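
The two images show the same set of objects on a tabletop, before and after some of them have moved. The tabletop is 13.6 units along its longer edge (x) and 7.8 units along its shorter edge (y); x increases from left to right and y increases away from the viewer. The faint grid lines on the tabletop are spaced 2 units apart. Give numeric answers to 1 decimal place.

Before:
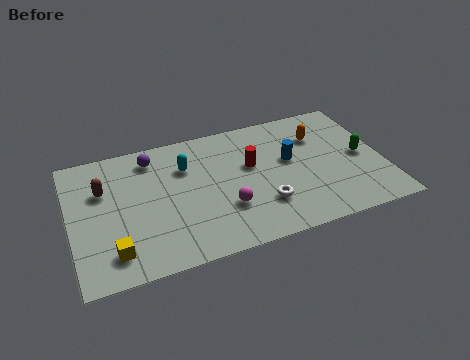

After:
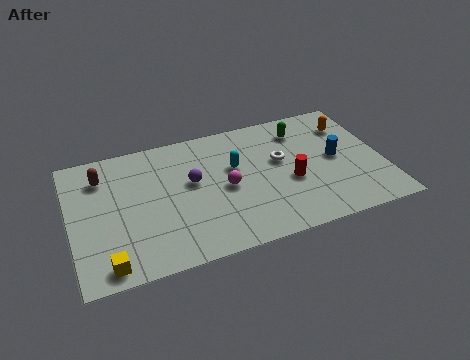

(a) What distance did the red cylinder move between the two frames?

2.2

The red cylinder was near (7.9, 4.7) before and (9.5, 3.2) after, so it travelled √(1.6² + 1.5²) ≈ 2.2 units.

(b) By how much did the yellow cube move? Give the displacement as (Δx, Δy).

(-0.3, -0.6)

The yellow cube started near (1.7, 1.5) and ended near (1.4, 0.9).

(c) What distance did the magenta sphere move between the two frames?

1.2

The magenta sphere was near (6.6, 2.5) before and (6.7, 3.7) after, so it travelled √(0.1² + 1.2²) ≈ 1.2 units.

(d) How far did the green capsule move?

3.4

From (12.7, 3.8) to (10.3, 6.2), the green capsule covered √(2.4² + 2.4²) ≈ 3.4 units.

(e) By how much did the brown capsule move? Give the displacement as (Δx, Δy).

(0.0, 0.8)

The brown capsule started near (1.5, 5.2) and ended near (1.5, 6.0).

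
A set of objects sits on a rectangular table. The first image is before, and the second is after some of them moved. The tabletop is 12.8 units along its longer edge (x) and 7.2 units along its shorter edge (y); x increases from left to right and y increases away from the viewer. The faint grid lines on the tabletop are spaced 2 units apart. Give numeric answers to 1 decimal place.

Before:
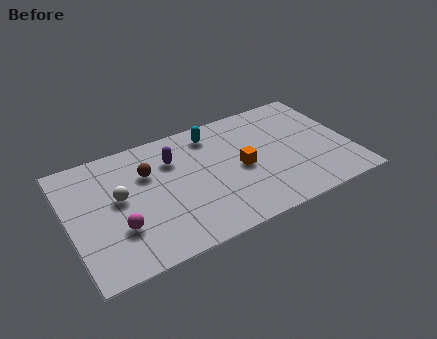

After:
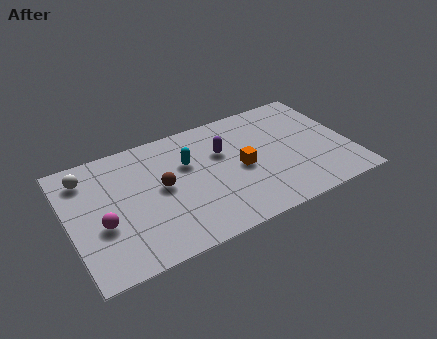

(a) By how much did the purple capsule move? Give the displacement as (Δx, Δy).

(2.2, -0.5)

From the two frames, the purple capsule sits at roughly (4.9, 5.2) before and (7.1, 4.7) after.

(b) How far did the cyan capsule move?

1.8

From (6.8, 6.0) to (5.5, 4.7), the cyan capsule covered √(1.3² + 1.3²) ≈ 1.8 units.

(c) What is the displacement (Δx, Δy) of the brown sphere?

(0.5, -1.1)

The brown sphere started near (3.7, 4.9) and ended near (4.2, 3.8).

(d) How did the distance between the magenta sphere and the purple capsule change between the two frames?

+2.0

They were about 4.0 units apart before and 6.0 after — 2.0 units further apart.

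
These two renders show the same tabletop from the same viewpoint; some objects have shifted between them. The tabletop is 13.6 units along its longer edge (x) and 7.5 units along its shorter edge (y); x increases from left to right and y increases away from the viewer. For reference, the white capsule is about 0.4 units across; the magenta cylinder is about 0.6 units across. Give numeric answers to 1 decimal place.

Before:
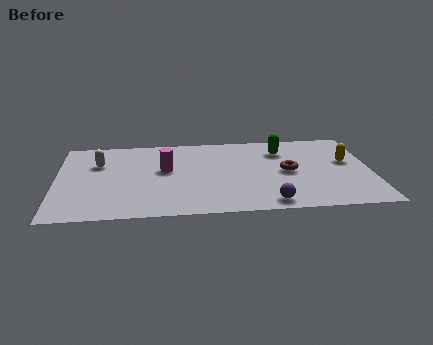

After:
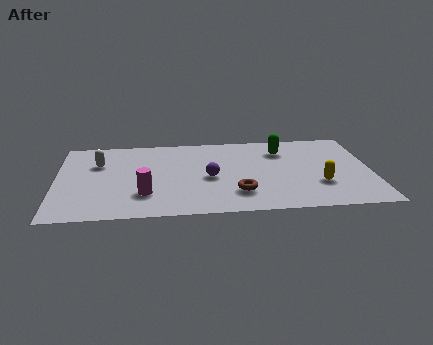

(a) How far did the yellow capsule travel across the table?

2.4

From (12.6, 4.4) to (11.3, 2.4), the yellow capsule covered √(1.3² + 2.0²) ≈ 2.4 units.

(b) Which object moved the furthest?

the purple sphere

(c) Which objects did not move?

the white capsule and the green capsule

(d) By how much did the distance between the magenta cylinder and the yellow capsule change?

-0.4

They were about 7.9 units apart before and 7.5 after — 0.4 units closer together.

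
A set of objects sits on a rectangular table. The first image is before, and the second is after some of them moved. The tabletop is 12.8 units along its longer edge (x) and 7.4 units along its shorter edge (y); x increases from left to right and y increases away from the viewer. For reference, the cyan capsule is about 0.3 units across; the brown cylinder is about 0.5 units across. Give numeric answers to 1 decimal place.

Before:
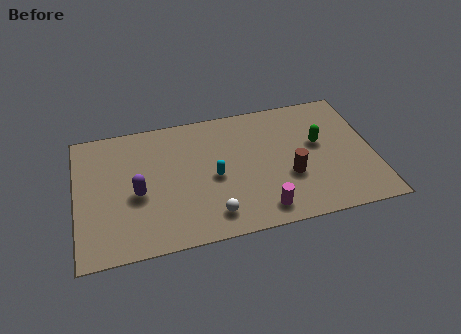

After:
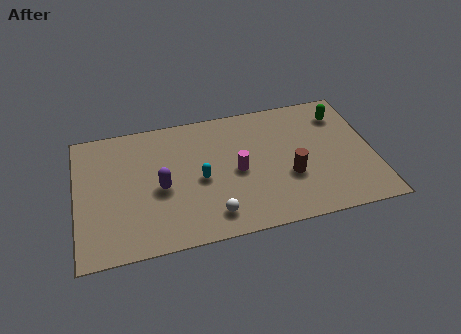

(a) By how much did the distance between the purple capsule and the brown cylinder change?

-1.0

They were about 6.5 units apart before and 5.5 after — 1.0 units closer together.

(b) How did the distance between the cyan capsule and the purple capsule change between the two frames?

-1.6

They were about 3.3 units apart before and 1.7 after — 1.6 units closer together.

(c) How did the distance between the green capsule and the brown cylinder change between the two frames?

+1.9

They were about 2.1 units apart before and 4.0 after — 1.9 units further apart.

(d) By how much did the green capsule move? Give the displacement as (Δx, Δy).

(1.1, 1.5)

From the two frames, the green capsule sits at roughly (10.5, 4.3) before and (11.6, 5.8) after.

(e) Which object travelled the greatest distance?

the magenta cylinder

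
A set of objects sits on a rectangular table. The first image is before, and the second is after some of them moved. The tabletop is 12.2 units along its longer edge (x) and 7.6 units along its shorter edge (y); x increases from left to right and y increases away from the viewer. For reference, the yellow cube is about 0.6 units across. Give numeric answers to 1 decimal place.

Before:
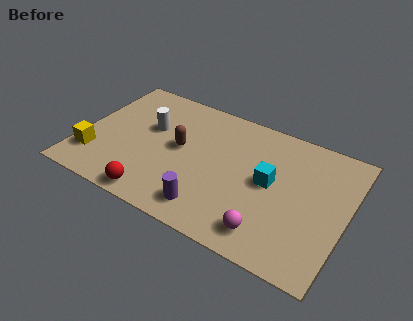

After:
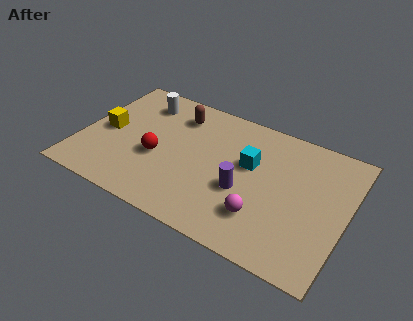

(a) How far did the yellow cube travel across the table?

1.8

The yellow cube was near (0.8, 1.9) before and (1.1, 3.7) after, so it travelled √(0.3² + 1.8²) ≈ 1.8 units.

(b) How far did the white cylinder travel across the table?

1.5

From (3.0, 4.7) to (2.4, 6.1), the white cylinder covered √(0.6² + 1.4²) ≈ 1.5 units.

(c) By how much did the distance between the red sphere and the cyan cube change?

-1.4

Before: roughly 5.8 units apart; after: 4.4. That's 1.4 units closer together.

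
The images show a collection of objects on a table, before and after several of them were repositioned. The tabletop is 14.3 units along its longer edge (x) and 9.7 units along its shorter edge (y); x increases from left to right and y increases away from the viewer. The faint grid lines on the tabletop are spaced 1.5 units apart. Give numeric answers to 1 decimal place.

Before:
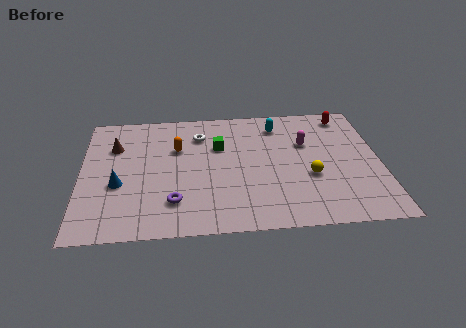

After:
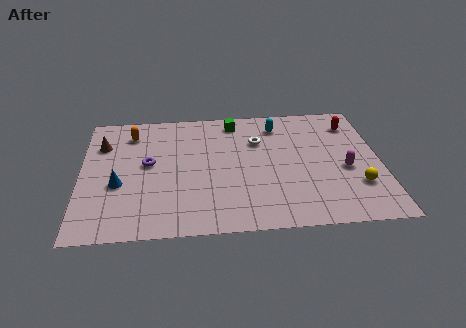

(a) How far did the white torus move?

2.9

From (5.7, 7.4) to (8.5, 6.7), the white torus covered √(2.8² + 0.7²) ≈ 2.9 units.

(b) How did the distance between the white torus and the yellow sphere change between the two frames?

-0.4

They were about 6.4 units apart before and 6.0 after — 0.4 units closer together.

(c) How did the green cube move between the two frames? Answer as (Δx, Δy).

(0.8, 2.0)

The green cube was at about (6.6, 6.4) and moved to about (7.4, 8.4).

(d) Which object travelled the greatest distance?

the purple torus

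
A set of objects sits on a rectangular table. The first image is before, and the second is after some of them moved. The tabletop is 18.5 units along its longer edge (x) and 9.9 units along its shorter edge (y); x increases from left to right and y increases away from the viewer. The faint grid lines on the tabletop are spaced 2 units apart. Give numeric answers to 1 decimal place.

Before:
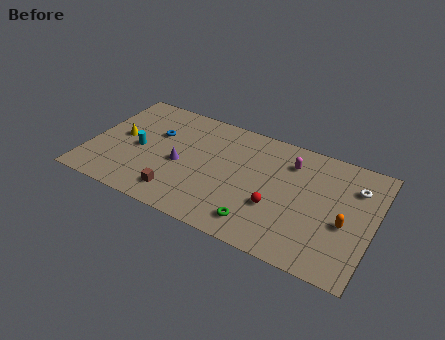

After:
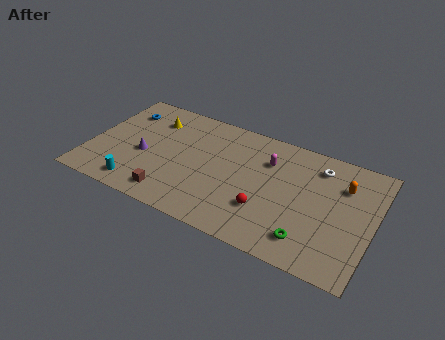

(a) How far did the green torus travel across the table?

3.2

From (11.5, 1.7) to (14.7, 1.9), the green torus covered √(3.2² + 0.2²) ≈ 3.2 units.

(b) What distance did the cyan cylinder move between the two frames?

3.2

The cyan cylinder moved from about (3.2, 4.6) to (3.6, 1.4), a distance of √(0.4² + 3.2²) ≈ 3.2.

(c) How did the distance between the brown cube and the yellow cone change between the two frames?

+1.0

They were about 5.5 units apart before and 6.5 after — 1.0 units further apart.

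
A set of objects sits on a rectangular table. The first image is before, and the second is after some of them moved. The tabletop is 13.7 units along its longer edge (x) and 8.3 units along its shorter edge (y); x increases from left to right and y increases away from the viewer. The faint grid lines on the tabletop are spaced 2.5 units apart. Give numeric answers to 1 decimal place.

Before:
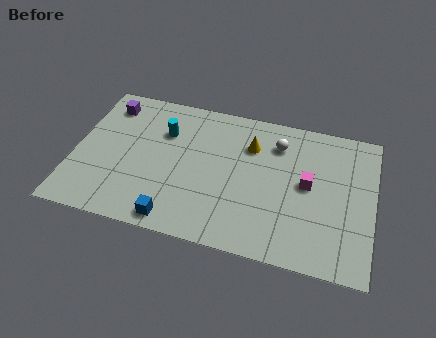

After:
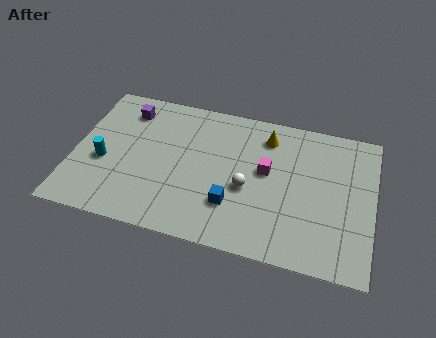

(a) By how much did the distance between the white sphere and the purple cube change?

-1.3

Before: roughly 7.9 units apart; after: 6.6. That's 1.3 units closer together.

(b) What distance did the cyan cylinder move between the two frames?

3.5

The cyan cylinder was near (4.0, 5.8) before and (1.4, 3.4) after, so it travelled √(2.6² + 2.4²) ≈ 3.5 units.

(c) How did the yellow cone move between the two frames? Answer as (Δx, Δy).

(0.7, 0.7)

From the two frames, the yellow cone sits at roughly (8.0, 6.0) before and (8.7, 6.7) after.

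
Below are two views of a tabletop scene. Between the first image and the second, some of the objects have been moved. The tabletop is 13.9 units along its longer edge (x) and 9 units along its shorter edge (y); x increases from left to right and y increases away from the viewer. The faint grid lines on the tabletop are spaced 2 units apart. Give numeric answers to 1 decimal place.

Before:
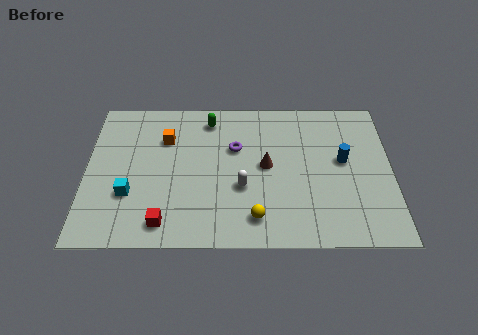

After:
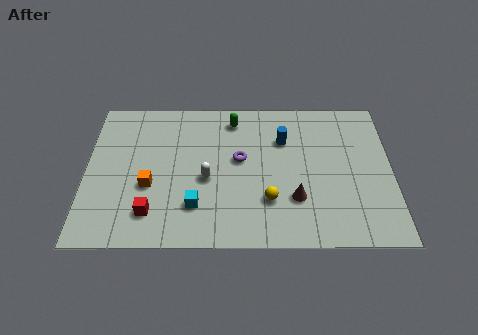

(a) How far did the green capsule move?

1.1

The green capsule moved from about (5.6, 7.6) to (6.7, 7.6), a distance of √(1.1² + 0.0²) ≈ 1.1.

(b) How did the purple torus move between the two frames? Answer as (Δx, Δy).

(0.2, -0.7)

The purple torus was at about (6.8, 5.8) and moved to about (7.0, 5.1).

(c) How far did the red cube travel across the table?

0.8

The red cube moved from about (3.6, 1.3) to (3.0, 1.9), a distance of √(0.6² + 0.6²) ≈ 0.8.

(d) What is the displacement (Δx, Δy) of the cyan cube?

(3.0, -0.7)

The cyan cube started near (2.0, 3.0) and ended near (5.0, 2.3).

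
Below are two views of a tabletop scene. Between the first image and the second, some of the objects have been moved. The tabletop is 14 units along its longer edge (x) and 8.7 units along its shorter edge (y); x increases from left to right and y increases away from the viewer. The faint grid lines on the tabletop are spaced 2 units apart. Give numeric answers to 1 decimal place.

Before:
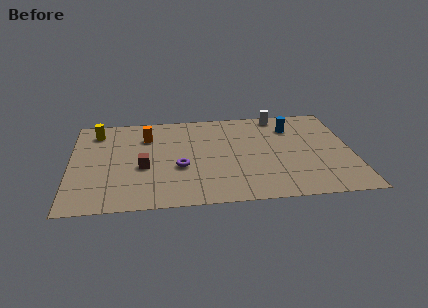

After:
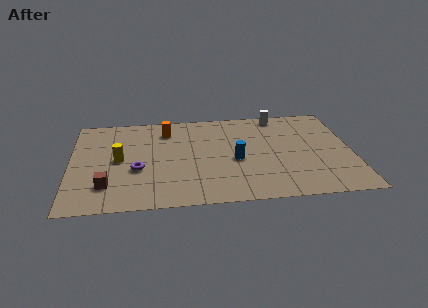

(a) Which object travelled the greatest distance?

the blue cylinder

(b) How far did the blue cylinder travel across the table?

4.0

The blue cylinder was near (11.1, 6.6) before and (8.2, 3.8) after, so it travelled √(2.9² + 2.8²) ≈ 4.0 units.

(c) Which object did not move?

the white cylinder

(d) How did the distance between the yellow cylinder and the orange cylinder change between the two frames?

+0.9

They were about 2.6 units apart before and 3.5 after — 0.9 units further apart.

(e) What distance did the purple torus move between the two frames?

2.1

The purple torus was near (5.4, 3.4) before and (3.3, 3.4) after, so it travelled √(2.1² + 0.0²) ≈ 2.1 units.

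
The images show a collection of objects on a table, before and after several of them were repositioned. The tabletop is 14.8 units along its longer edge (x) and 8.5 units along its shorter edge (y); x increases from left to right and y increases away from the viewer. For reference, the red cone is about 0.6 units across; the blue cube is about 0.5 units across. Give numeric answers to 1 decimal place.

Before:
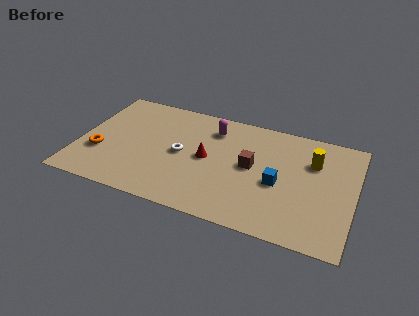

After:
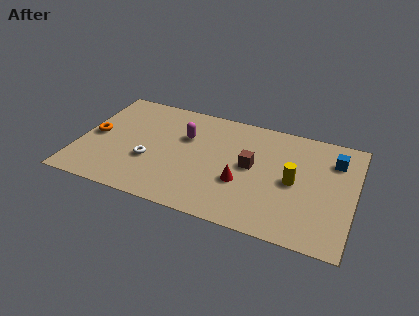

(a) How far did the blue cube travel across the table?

3.9

The blue cube was near (10.8, 3.7) before and (13.6, 6.4) after, so it travelled √(2.8² + 2.7²) ≈ 3.9 units.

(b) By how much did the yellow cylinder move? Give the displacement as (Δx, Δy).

(-0.9, -1.8)

From the two frames, the yellow cylinder sits at roughly (12.5, 5.9) before and (11.6, 4.1) after.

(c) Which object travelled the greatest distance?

the blue cube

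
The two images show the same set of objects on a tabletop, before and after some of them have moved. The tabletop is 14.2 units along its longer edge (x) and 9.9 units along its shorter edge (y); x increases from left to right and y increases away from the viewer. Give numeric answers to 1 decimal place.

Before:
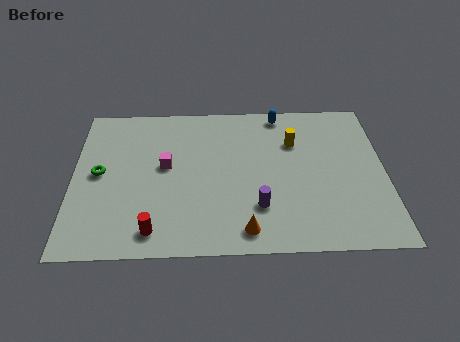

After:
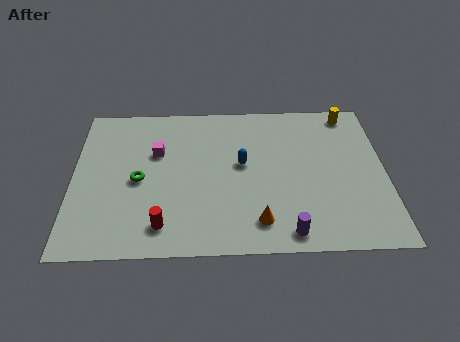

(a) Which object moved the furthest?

the blue capsule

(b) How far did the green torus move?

1.9

The green torus was near (1.2, 5.1) before and (3.0, 4.6) after, so it travelled √(1.8² + 0.5²) ≈ 1.9 units.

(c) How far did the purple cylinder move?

2.1

The purple cylinder moved from about (8.4, 2.7) to (9.7, 1.1), a distance of √(1.3² + 1.6²) ≈ 2.1.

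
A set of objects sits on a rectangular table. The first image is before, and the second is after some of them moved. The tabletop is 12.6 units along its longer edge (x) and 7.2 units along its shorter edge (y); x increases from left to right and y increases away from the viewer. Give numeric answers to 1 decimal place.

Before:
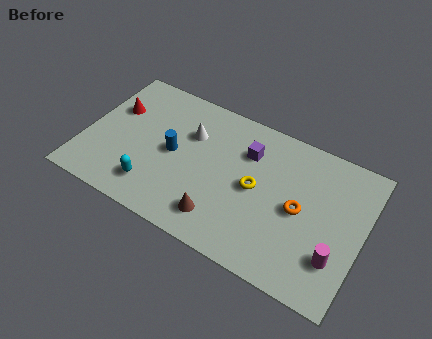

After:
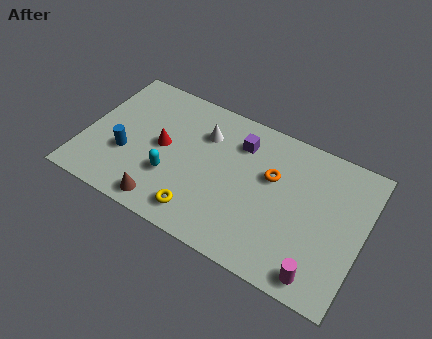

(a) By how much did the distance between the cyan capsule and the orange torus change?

-1.9

Before: roughly 6.7 units apart; after: 4.8. That's 1.9 units closer together.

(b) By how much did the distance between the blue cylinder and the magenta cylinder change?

+1.4

Before: roughly 7.8 units apart; after: 9.2. That's 1.4 units further apart.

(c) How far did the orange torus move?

1.7

The orange torus was near (9.8, 3.5) before and (8.4, 4.5) after, so it travelled √(1.4² + 1.0²) ≈ 1.7 units.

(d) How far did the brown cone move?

2.5

The brown cone moved from about (6.5, 1.4) to (4.0, 0.9), a distance of √(2.5² + 0.5²) ≈ 2.5.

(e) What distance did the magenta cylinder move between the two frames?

1.3

The magenta cylinder was near (11.6, 2.0) before and (11.0, 0.9) after, so it travelled √(0.6² + 1.1²) ≈ 1.3 units.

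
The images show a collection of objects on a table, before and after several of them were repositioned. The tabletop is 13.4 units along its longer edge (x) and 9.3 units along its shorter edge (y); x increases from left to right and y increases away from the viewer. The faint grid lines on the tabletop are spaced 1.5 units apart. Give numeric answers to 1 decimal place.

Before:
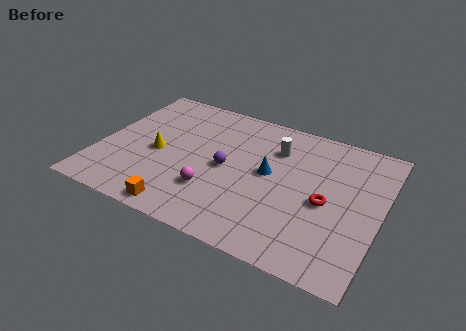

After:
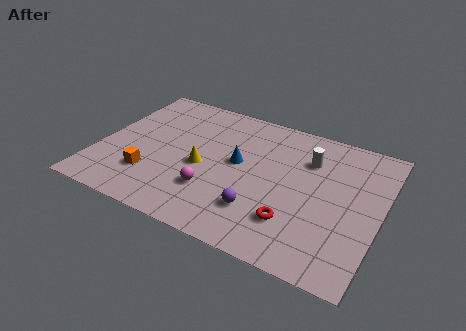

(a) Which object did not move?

the magenta sphere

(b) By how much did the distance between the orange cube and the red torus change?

-0.3

They were about 7.2 units apart before and 6.9 after — 0.3 units closer together.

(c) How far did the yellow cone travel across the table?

2.2

The yellow cone was near (2.8, 4.2) before and (5.0, 4.1) after, so it travelled √(2.2² + 0.1²) ≈ 2.2 units.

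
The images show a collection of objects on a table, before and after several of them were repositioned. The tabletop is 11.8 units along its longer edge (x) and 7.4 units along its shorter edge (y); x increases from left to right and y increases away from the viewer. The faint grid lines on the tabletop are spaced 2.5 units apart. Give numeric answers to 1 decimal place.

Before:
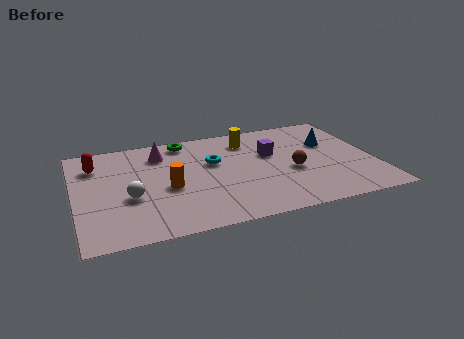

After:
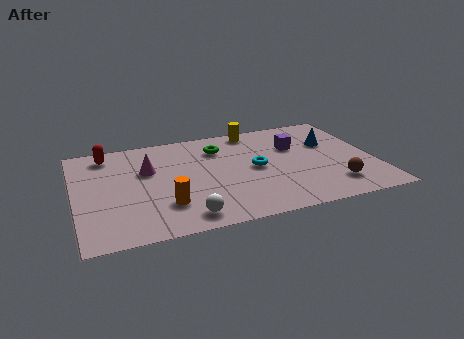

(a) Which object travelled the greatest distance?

the white sphere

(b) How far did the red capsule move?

0.9

The red capsule was near (0.9, 5.6) before and (1.4, 6.3) after, so it travelled √(0.5² + 0.7²) ≈ 0.9 units.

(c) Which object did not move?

the blue cone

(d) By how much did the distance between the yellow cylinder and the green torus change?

-0.8

The distance was about 2.6 in the first image and 1.8 in the second, so they moved 0.8 units closer together.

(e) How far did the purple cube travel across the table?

1.0

From (7.8, 4.6) to (8.8, 4.9), the purple cube covered √(1.0² + 0.3²) ≈ 1.0 units.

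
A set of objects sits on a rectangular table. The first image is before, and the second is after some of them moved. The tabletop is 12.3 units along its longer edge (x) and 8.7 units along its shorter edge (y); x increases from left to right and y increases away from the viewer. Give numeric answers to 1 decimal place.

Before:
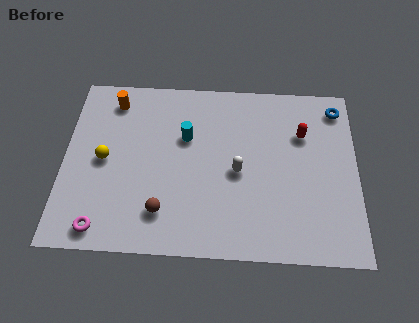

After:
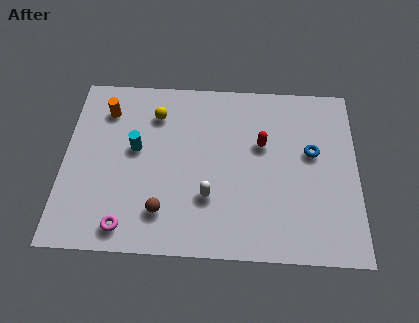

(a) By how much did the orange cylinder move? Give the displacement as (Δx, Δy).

(-0.3, -0.5)

The orange cylinder started near (2.0, 7.3) and ended near (1.7, 6.8).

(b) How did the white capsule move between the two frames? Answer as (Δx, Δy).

(-1.2, -1.3)

The white capsule started near (7.3, 4.0) and ended near (6.1, 2.7).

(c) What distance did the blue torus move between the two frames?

2.5

The blue torus was near (11.5, 7.4) before and (10.4, 5.1) after, so it travelled √(1.1² + 2.3²) ≈ 2.5 units.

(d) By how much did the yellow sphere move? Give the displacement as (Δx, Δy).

(2.1, 2.4)

The yellow sphere started near (1.7, 4.3) and ended near (3.8, 6.7).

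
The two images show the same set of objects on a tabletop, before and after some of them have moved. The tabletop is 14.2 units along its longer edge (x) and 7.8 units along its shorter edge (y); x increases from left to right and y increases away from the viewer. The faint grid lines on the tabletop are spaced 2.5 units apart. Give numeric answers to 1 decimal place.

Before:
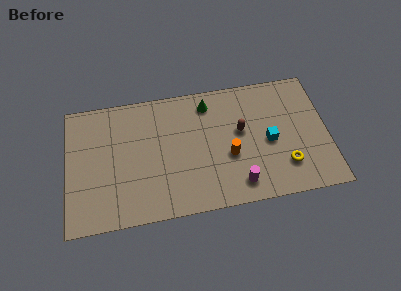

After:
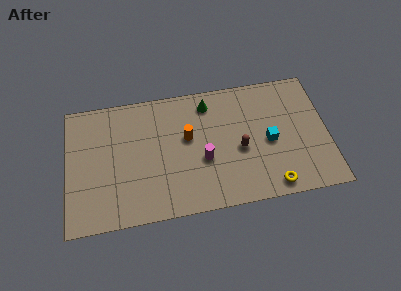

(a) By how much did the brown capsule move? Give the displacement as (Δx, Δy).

(-0.1, -1.1)

The brown capsule was at about (9.5, 4.5) and moved to about (9.4, 3.4).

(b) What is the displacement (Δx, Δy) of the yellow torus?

(-0.8, -1.1)

The yellow torus was at about (11.8, 2.0) and moved to about (11.0, 0.9).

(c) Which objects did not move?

the green cone and the cyan cube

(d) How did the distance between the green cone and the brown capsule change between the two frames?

+0.9

The distance was about 2.6 in the first image and 3.5 in the second, so they moved 0.9 units further apart.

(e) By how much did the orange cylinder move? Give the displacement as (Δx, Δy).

(-2.2, 1.5)

The orange cylinder was at about (8.8, 3.1) and moved to about (6.6, 4.6).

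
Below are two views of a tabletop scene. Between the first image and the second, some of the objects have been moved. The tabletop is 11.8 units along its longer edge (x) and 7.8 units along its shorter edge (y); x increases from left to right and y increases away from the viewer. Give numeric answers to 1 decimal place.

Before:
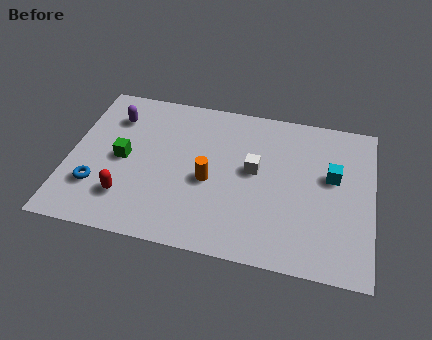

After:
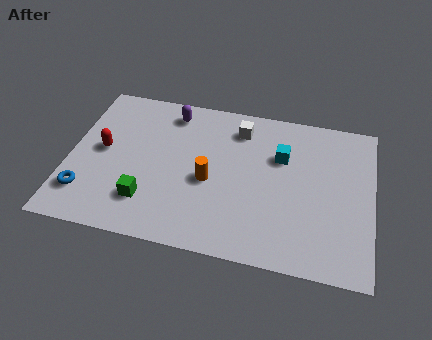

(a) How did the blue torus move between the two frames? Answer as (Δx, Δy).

(-0.4, -0.4)

The blue torus started near (1.2, 2.2) and ended near (0.8, 1.8).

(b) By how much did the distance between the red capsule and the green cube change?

+1.0

Before: roughly 1.9 units apart; after: 2.9. That's 1.0 units further apart.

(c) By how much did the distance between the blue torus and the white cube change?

+0.9

They were about 6.4 units apart before and 7.3 after — 0.9 units further apart.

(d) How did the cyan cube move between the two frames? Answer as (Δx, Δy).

(-2.0, 0.6)

The cyan cube started near (10.2, 4.6) and ended near (8.2, 5.2).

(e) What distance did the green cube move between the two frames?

2.2

The green cube was near (2.1, 3.8) before and (3.2, 1.9) after, so it travelled √(1.1² + 1.9²) ≈ 2.2 units.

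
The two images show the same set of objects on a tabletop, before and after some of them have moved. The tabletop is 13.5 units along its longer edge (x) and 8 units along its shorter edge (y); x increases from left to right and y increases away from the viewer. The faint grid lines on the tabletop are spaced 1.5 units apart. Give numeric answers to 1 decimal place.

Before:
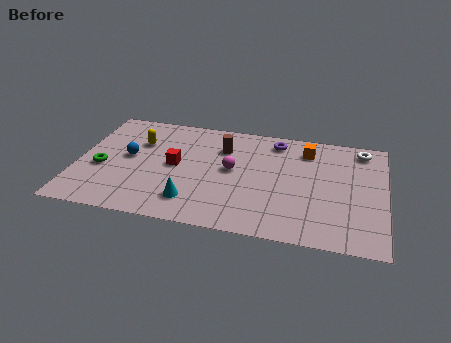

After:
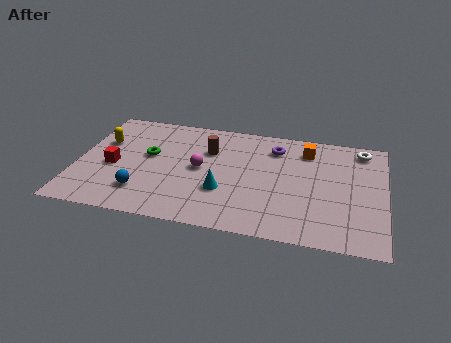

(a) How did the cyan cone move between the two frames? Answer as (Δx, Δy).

(1.3, 1.0)

The cyan cone was at about (5.2, 1.7) and moved to about (6.5, 2.7).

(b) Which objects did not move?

the orange cube and the white torus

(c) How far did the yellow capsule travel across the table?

1.6

The yellow capsule was near (2.6, 5.5) before and (1.0, 5.2) after, so it travelled √(1.6² + 0.3²) ≈ 1.6 units.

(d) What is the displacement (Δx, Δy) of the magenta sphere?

(-1.4, -0.2)

The magenta sphere started near (6.8, 4.3) and ended near (5.4, 4.1).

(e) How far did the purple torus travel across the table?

0.5

The purple torus was near (8.6, 6.8) before and (8.6, 6.3) after, so it travelled √(0.0² + 0.5²) ≈ 0.5 units.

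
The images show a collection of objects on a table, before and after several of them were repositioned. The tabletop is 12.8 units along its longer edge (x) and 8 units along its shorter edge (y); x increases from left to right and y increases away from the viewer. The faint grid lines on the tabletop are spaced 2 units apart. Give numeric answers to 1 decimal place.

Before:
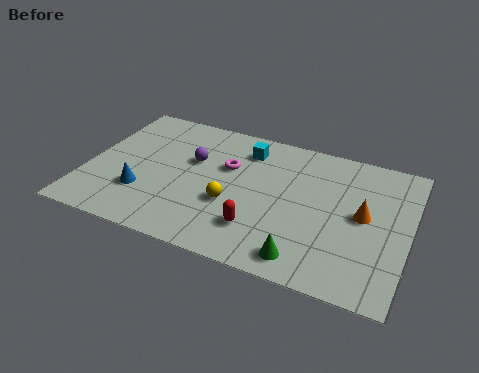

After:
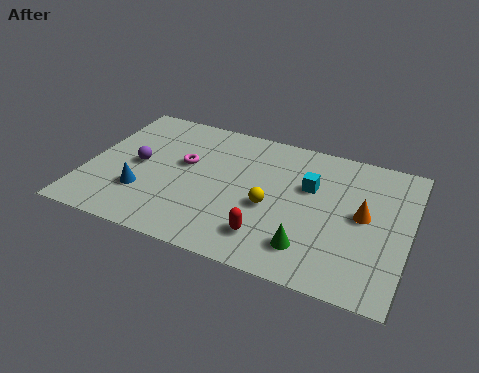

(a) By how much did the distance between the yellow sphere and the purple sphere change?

+2.7

Before: roughly 2.7 units apart; after: 5.4. That's 2.7 units further apart.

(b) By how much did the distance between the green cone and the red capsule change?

-0.5

Before: roughly 2.1 units apart; after: 1.6. That's 0.5 units closer together.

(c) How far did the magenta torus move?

1.7

From (5.5, 5.1) to (3.8, 4.7), the magenta torus covered √(1.7² + 0.4²) ≈ 1.7 units.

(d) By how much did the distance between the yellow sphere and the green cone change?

-1.2

Before: roughly 3.6 units apart; after: 2.4. That's 1.2 units closer together.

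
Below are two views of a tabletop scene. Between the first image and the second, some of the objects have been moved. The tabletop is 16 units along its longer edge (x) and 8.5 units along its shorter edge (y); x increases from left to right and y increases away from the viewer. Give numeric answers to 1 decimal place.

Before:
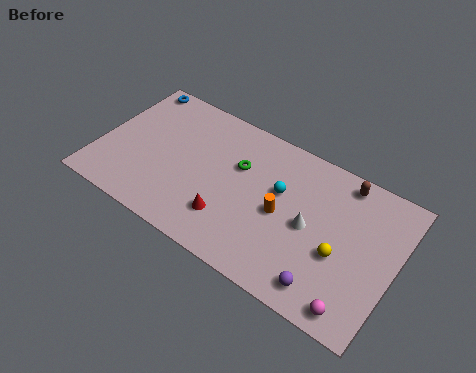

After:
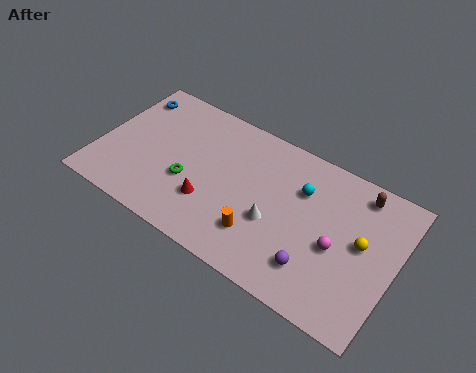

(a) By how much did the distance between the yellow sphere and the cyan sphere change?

-0.3

The distance was about 3.9 in the first image and 3.6 in the second, so they moved 0.3 units closer together.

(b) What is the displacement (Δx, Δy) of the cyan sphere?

(1.1, 0.7)

From the two frames, the cyan sphere sits at roughly (9.7, 5.2) before and (10.8, 5.9) after.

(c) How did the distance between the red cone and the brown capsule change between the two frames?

+1.2

Before: roughly 7.6 units apart; after: 8.8. That's 1.2 units further apart.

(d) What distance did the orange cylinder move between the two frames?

2.0

The orange cylinder moved from about (10.0, 4.0) to (9.1, 2.2), a distance of √(0.9² + 1.8²) ≈ 2.0.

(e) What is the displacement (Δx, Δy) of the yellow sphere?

(1.0, 1.2)

From the two frames, the yellow sphere sits at roughly (13.2, 3.4) before and (14.2, 4.6) after.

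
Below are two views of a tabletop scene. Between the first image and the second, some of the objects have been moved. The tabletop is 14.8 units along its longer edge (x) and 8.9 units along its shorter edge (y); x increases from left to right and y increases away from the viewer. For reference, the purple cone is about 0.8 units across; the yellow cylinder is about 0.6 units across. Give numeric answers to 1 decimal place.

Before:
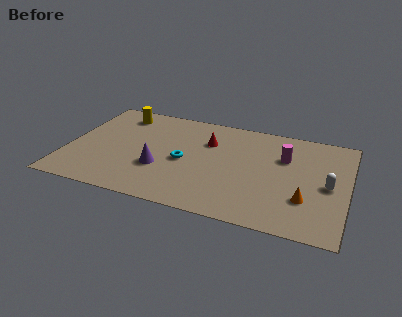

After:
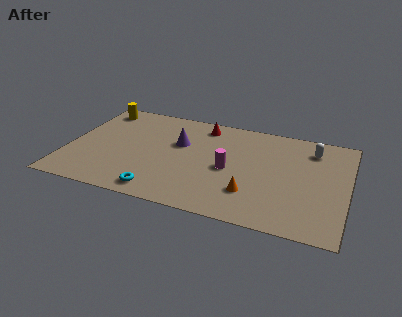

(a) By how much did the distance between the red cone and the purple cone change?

-1.6

The distance was about 3.9 in the first image and 2.3 in the second, so they moved 1.6 units closer together.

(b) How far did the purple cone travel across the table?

2.6

The purple cone was near (5.0, 3.1) before and (5.8, 5.6) after, so it travelled √(0.8² + 2.5²) ≈ 2.6 units.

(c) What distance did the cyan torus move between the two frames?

3.2

The cyan torus moved from about (6.2, 4.1) to (5.2, 1.1), a distance of √(1.0² + 3.0²) ≈ 3.2.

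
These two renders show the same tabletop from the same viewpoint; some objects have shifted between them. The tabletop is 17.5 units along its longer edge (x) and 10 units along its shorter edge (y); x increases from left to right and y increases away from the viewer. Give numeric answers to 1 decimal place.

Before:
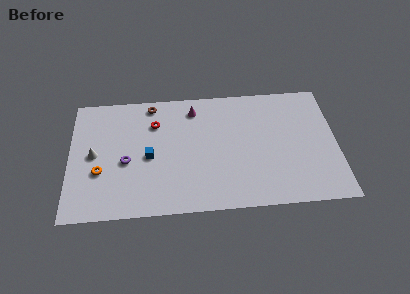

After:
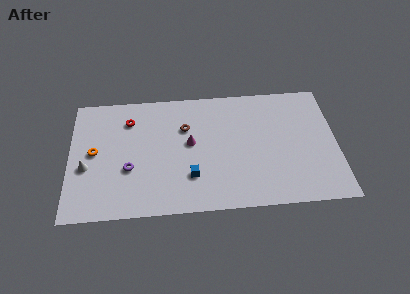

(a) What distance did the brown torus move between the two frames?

3.0

The brown torus was near (5.4, 8.9) before and (7.6, 6.8) after, so it travelled √(2.2² + 2.1²) ≈ 3.0 units.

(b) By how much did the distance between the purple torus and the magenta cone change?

-1.6

Before: roughly 6.0 units apart; after: 4.4. That's 1.6 units closer together.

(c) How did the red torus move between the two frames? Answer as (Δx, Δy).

(-1.7, 0.4)

From the two frames, the red torus sits at roughly (5.6, 7.3) before and (3.9, 7.7) after.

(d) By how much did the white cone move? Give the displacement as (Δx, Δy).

(-0.5, -1.0)

From the two frames, the white cone sits at roughly (1.6, 5.0) before and (1.1, 4.0) after.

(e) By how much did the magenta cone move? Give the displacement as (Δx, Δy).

(-0.3, -2.8)

The magenta cone started near (8.2, 8.3) and ended near (7.9, 5.5).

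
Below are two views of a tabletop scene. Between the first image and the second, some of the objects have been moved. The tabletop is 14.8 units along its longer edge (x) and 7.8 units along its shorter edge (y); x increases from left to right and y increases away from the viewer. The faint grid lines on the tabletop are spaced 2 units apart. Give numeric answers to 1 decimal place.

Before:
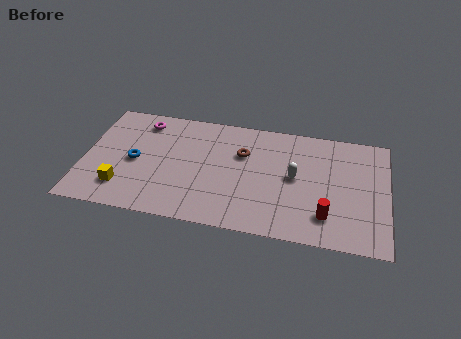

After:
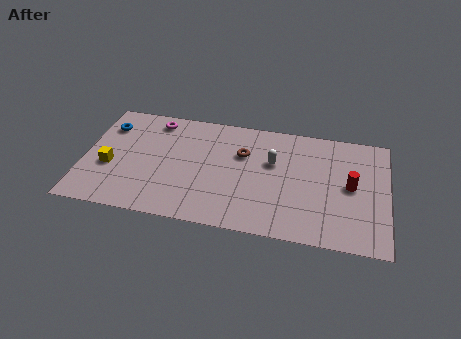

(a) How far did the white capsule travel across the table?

1.4

From (10.3, 4.1) to (9.2, 4.9), the white capsule covered √(1.1² + 0.8²) ≈ 1.4 units.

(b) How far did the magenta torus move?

0.6

The magenta torus was near (2.7, 6.5) before and (3.3, 6.7) after, so it travelled √(0.6² + 0.2²) ≈ 0.6 units.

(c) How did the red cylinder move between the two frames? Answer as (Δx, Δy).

(1.1, 2.2)

The red cylinder was at about (11.9, 1.8) and moved to about (13.0, 4.0).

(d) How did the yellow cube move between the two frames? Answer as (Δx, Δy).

(-0.7, 1.3)

From the two frames, the yellow cube sits at roughly (2.0, 1.8) before and (1.3, 3.1) after.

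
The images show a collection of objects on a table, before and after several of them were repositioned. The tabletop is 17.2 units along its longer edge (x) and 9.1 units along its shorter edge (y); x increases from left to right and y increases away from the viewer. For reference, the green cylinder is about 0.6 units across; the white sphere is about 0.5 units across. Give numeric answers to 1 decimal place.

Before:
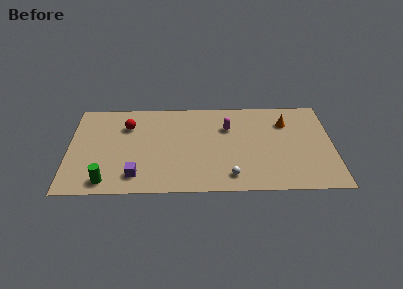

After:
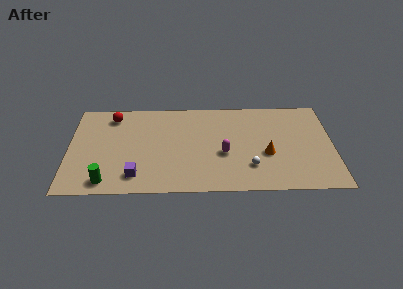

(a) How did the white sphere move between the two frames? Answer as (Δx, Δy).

(1.3, 0.9)

From the two frames, the white sphere sits at roughly (10.5, 1.5) before and (11.8, 2.4) after.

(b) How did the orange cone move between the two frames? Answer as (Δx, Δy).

(-1.3, -3.1)

From the two frames, the orange cone sits at roughly (14.2, 6.7) before and (12.9, 3.6) after.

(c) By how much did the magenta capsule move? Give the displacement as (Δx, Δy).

(-0.3, -2.6)

From the two frames, the magenta capsule sits at roughly (10.4, 6.3) before and (10.1, 3.7) after.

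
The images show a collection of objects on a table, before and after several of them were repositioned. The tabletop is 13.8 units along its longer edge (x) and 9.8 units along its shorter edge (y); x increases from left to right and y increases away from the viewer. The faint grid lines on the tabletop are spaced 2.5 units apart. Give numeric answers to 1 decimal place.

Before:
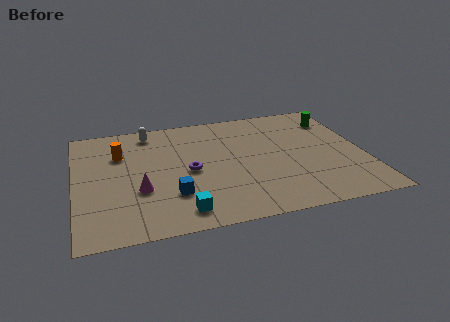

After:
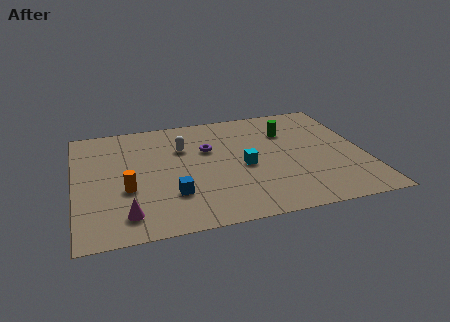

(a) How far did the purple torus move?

2.0

The purple torus moved from about (5.4, 4.6) to (6.4, 6.3), a distance of √(1.0² + 1.7²) ≈ 2.0.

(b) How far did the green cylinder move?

2.5

The green cylinder moved from about (12.7, 7.6) to (10.3, 7.0), a distance of √(2.4² + 0.6²) ≈ 2.5.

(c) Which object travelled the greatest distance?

the cyan cube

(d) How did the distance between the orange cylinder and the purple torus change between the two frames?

+0.9

The distance was about 3.9 in the first image and 4.8 in the second, so they moved 0.9 units further apart.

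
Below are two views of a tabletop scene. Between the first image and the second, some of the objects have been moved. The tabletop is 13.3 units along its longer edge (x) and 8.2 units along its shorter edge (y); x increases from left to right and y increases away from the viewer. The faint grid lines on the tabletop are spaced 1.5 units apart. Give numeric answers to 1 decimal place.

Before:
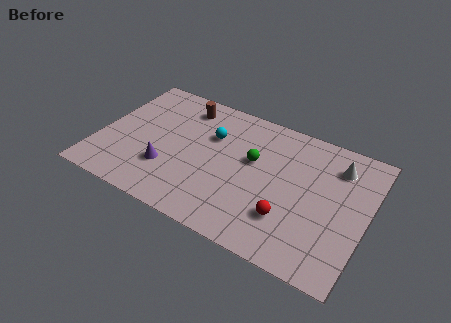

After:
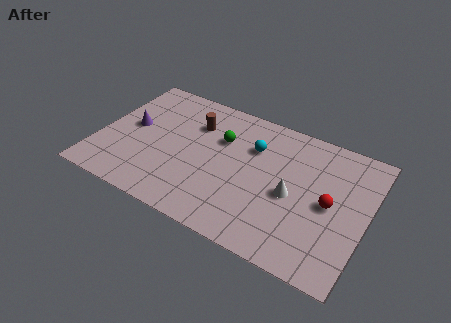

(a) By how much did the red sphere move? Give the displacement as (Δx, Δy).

(1.8, 1.7)

The red sphere started near (9.7, 2.3) and ended near (11.5, 4.0).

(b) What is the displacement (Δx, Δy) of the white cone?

(-1.9, -2.7)

From the two frames, the white cone sits at roughly (11.6, 6.4) before and (9.7, 3.7) after.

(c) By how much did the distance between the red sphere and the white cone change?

-2.7

The distance was about 4.5 in the first image and 1.8 in the second, so they moved 2.7 units closer together.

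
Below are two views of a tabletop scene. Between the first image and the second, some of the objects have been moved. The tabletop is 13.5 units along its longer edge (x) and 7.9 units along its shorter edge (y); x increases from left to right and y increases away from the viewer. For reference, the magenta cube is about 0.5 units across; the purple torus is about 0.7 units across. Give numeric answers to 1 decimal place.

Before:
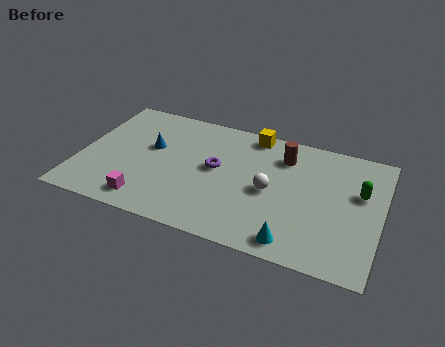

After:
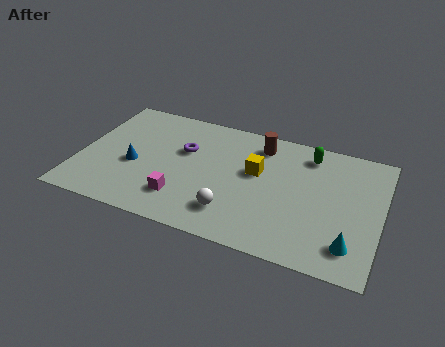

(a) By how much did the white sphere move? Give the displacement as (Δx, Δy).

(-1.5, -1.9)

The white sphere was at about (8.6, 3.7) and moved to about (7.1, 1.8).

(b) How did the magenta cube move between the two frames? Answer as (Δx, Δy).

(1.5, 0.7)

From the two frames, the magenta cube sits at roughly (3.3, 1.2) before and (4.8, 1.9) after.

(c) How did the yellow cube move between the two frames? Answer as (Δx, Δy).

(0.4, -2.4)

The yellow cube was at about (7.5, 7.1) and moved to about (7.9, 4.7).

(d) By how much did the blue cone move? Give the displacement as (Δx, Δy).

(-0.6, -1.4)

From the two frames, the blue cone sits at roughly (3.1, 4.7) before and (2.5, 3.3) after.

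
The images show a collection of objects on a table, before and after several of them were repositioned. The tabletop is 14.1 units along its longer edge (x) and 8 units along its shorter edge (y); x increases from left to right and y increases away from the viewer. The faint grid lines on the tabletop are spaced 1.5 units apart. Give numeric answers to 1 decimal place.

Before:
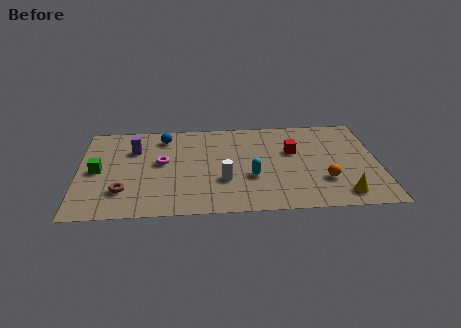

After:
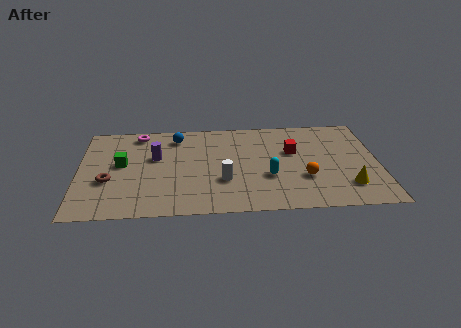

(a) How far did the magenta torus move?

2.8

The magenta torus was near (3.9, 4.4) before and (2.8, 7.0) after, so it travelled √(1.1² + 2.6²) ≈ 2.8 units.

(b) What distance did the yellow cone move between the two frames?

0.8

From (12.3, 1.2) to (12.6, 1.9), the yellow cone covered √(0.3² + 0.7²) ≈ 0.8 units.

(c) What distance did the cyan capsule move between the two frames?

0.8

The cyan capsule moved from about (8.1, 2.9) to (8.9, 2.9), a distance of √(0.8² + 0.0²) ≈ 0.8.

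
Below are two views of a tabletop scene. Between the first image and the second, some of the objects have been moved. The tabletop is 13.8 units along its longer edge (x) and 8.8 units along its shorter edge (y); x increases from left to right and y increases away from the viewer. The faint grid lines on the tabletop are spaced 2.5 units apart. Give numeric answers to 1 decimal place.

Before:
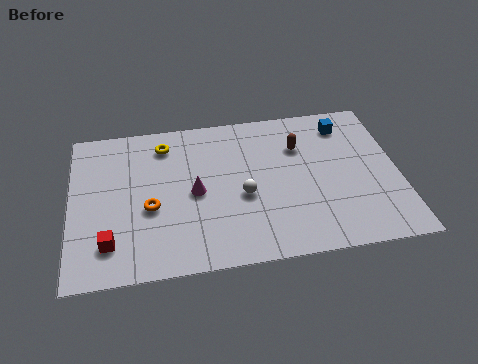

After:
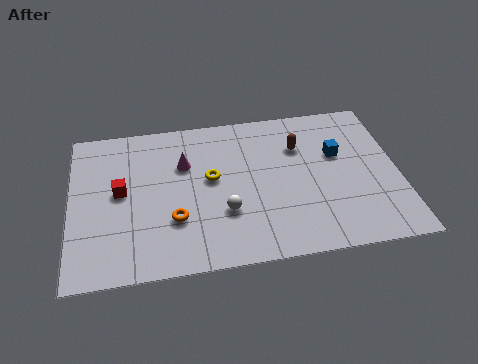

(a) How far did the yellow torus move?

3.0

From (4.0, 7.2) to (5.9, 4.9), the yellow torus covered √(1.9² + 2.3²) ≈ 3.0 units.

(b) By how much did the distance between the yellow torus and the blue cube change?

-2.3

The distance was about 7.7 in the first image and 5.4 in the second, so they moved 2.3 units closer together.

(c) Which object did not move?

the brown capsule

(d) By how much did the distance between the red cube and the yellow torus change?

-2.0

Before: roughly 5.8 units apart; after: 3.8. That's 2.0 units closer together.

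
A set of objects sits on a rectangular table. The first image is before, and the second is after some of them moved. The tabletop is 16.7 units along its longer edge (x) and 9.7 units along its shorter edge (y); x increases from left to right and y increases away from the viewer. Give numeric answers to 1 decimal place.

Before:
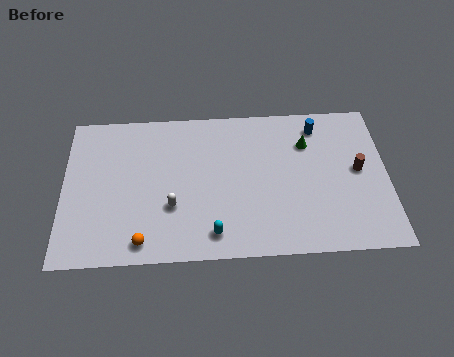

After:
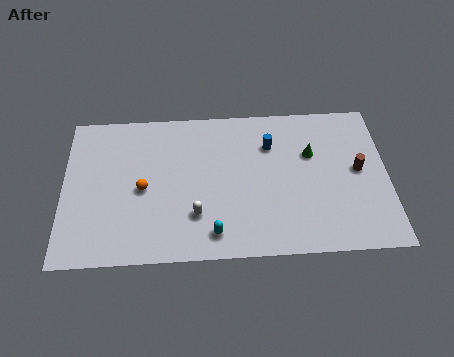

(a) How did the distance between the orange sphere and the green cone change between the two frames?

-1.4

The distance was about 10.3 in the first image and 8.9 in the second, so they moved 1.4 units closer together.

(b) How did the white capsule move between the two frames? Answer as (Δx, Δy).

(1.2, -0.6)

The white capsule started near (5.6, 3.3) and ended near (6.8, 2.7).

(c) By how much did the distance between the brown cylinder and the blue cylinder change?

+1.3

Before: roughly 3.6 units apart; after: 4.9. That's 1.3 units further apart.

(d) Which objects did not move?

the brown cylinder and the cyan capsule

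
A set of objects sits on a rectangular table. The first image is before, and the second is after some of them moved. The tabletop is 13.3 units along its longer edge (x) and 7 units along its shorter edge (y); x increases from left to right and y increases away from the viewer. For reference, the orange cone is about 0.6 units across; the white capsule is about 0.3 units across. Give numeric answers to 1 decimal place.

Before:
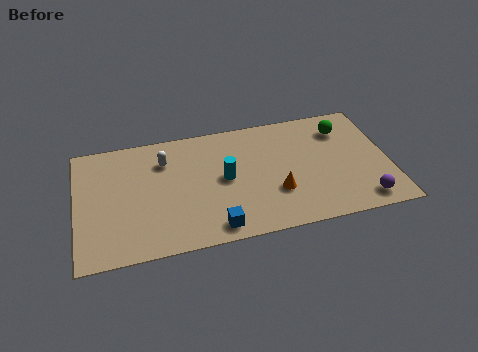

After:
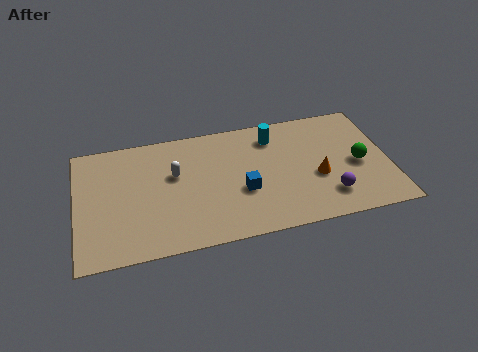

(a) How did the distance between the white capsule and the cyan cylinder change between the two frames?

+1.5

The distance was about 3.0 in the first image and 4.5 in the second, so they moved 1.5 units further apart.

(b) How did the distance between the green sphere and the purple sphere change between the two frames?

-2.3

They were about 4.4 units apart before and 2.1 after — 2.3 units closer together.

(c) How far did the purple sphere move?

1.5

The purple sphere was near (12.0, 1.0) before and (10.6, 1.6) after, so it travelled √(1.4² + 0.6²) ≈ 1.5 units.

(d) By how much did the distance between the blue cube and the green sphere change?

-2.3

They were about 7.3 units apart before and 5.0 after — 2.3 units closer together.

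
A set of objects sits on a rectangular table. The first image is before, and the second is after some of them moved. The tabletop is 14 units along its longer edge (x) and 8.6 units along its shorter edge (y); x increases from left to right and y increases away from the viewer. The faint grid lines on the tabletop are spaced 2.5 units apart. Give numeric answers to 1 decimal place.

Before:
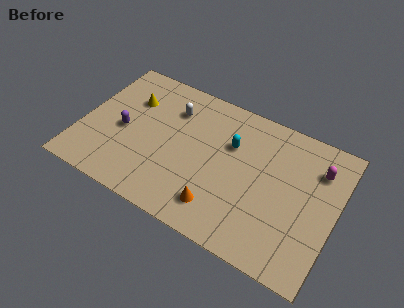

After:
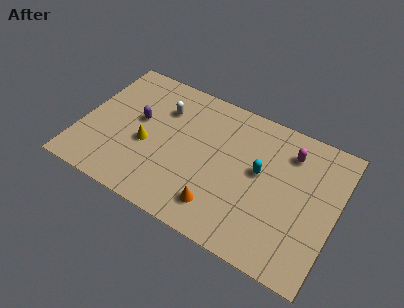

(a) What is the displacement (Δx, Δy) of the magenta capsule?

(-1.6, 0.3)

The magenta capsule was at about (12.8, 6.4) and moved to about (11.2, 6.7).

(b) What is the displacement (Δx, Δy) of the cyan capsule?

(1.7, -0.9)

From the two frames, the cyan capsule sits at roughly (8.1, 5.7) before and (9.8, 4.8) after.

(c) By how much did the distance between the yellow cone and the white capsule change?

+0.3

The distance was about 2.3 in the first image and 2.6 in the second, so they moved 0.3 units further apart.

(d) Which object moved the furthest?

the yellow cone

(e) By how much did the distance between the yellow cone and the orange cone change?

-2.4

Before: roughly 7.1 units apart; after: 4.7. That's 2.4 units closer together.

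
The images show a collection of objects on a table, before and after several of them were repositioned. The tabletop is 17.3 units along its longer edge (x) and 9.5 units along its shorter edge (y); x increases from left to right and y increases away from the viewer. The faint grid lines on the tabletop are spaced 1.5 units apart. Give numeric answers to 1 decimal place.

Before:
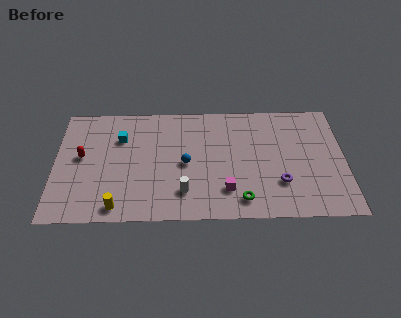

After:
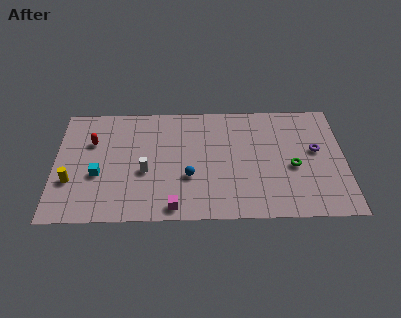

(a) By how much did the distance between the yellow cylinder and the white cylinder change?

+0.4

The distance was about 4.1 in the first image and 4.5 in the second, so they moved 0.4 units further apart.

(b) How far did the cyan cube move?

3.3

The cyan cube was near (3.9, 6.7) before and (2.6, 3.7) after, so it travelled √(1.3² + 3.0²) ≈ 3.3 units.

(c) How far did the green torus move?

4.0

The green torus was near (11.1, 1.5) before and (14.2, 4.1) after, so it travelled √(3.1² + 2.6²) ≈ 4.0 units.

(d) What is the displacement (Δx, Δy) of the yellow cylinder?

(-2.8, 2.1)

From the two frames, the yellow cylinder sits at roughly (3.8, 1.1) before and (1.0, 3.2) after.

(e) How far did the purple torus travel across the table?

3.4

The purple torus moved from about (13.4, 2.8) to (15.6, 5.4), a distance of √(2.2² + 2.6²) ≈ 3.4.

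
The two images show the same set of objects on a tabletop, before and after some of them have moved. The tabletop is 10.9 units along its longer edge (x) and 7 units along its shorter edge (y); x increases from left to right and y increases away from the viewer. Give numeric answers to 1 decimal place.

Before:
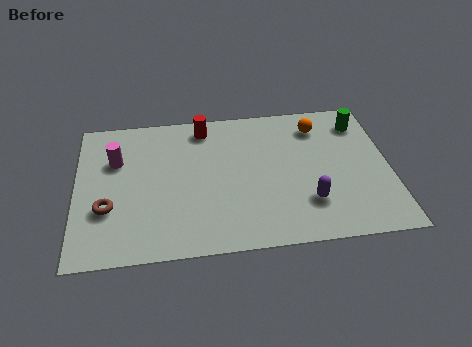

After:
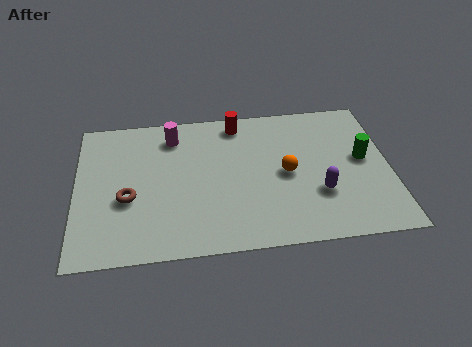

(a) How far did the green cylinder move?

1.8

The green cylinder moved from about (10.0, 5.6) to (10.0, 3.8), a distance of √(0.0² + 1.8²) ≈ 1.8.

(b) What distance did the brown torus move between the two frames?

0.8

The brown torus was near (1.1, 2.4) before and (1.8, 2.8) after, so it travelled √(0.7² + 0.4²) ≈ 0.8 units.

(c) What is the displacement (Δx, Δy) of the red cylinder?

(1.2, 0.1)

The red cylinder started near (4.5, 6.0) and ended near (5.7, 6.1).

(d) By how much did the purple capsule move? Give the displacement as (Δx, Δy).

(0.4, 0.4)

From the two frames, the purple capsule sits at roughly (8.0, 1.9) before and (8.4, 2.3) after.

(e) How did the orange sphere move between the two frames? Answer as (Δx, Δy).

(-1.2, -2.2)

The orange sphere started near (8.5, 5.6) and ended near (7.3, 3.4).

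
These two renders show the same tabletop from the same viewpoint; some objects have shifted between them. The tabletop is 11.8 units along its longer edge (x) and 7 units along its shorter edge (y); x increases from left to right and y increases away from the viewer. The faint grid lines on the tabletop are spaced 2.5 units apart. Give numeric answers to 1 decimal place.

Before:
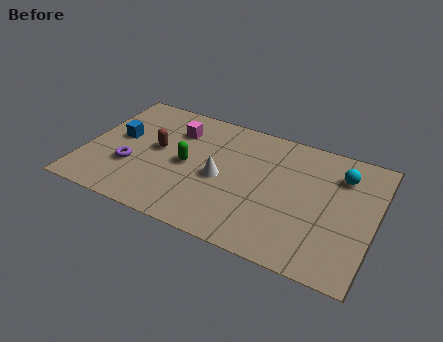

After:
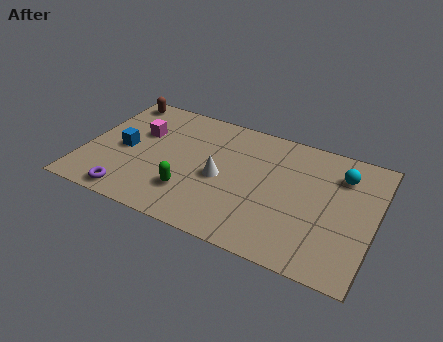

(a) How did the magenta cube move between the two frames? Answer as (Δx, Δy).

(-1.4, -0.7)

The magenta cube started near (3.5, 5.2) and ended near (2.1, 4.5).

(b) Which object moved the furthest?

the brown capsule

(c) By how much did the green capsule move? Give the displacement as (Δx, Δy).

(0.3, -1.5)

From the two frames, the green capsule sits at roughly (4.2, 3.4) before and (4.5, 1.9) after.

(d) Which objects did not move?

the white cone and the cyan sphere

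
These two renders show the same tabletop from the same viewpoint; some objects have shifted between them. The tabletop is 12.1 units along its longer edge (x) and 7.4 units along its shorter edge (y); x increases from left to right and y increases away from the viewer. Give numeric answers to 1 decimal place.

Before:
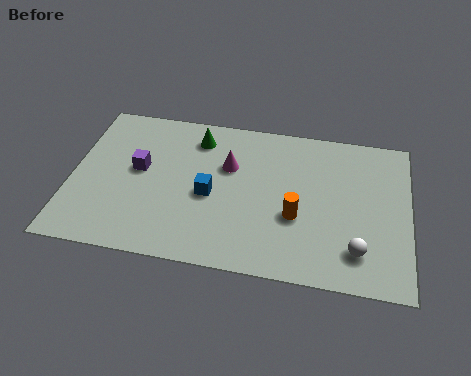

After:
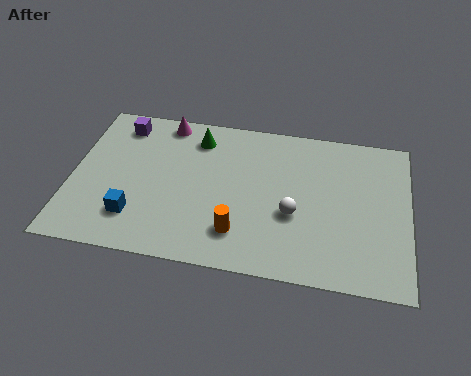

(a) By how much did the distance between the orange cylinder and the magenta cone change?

+2.5

They were about 3.2 units apart before and 5.7 after — 2.5 units further apart.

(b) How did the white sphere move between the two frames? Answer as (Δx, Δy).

(-2.3, 1.3)

From the two frames, the white sphere sits at roughly (10.3, 1.6) before and (8.0, 2.9) after.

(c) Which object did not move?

the green cone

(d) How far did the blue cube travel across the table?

3.0

The blue cube moved from about (5.0, 3.3) to (2.4, 1.8), a distance of √(2.6² + 1.5²) ≈ 3.0.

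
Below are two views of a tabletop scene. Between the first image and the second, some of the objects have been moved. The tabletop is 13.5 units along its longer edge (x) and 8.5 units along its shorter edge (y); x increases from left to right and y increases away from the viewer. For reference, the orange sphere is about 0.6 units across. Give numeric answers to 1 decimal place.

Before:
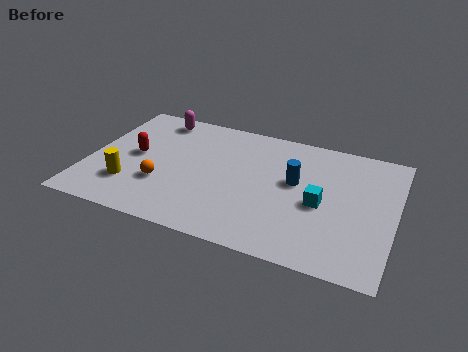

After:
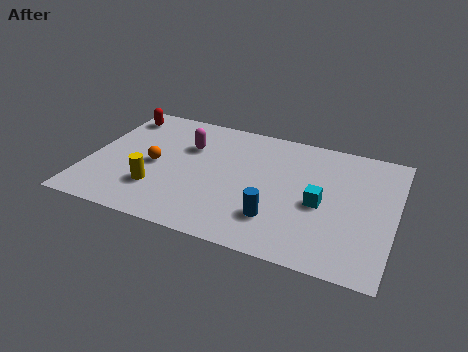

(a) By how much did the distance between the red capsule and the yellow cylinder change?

+3.1

The distance was about 2.1 in the first image and 5.2 in the second, so they moved 3.1 units further apart.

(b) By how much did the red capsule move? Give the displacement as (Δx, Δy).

(-1.1, 2.7)

The red capsule was at about (2.0, 4.4) and moved to about (0.9, 7.1).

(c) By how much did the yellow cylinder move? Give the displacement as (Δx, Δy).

(1.2, 0.1)

From the two frames, the yellow cylinder sits at roughly (2.0, 2.3) before and (3.2, 2.4) after.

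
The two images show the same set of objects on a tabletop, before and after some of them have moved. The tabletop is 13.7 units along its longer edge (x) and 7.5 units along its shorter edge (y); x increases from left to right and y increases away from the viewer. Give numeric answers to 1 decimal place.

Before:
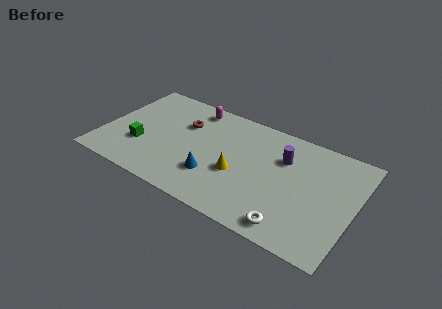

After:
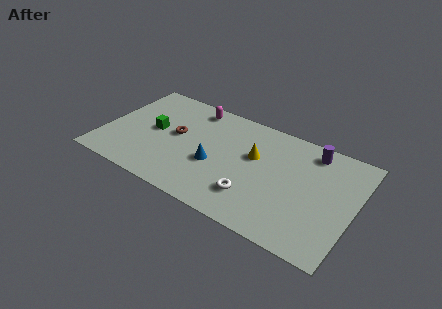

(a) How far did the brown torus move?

1.0

From (4.2, 5.1) to (3.9, 4.1), the brown torus covered √(0.3² + 1.0²) ≈ 1.0 units.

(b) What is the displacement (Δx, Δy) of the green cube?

(0.5, 1.4)

The green cube was at about (2.2, 2.5) and moved to about (2.7, 3.9).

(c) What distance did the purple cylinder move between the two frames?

1.8

From (9.7, 5.2) to (11.1, 6.4), the purple cylinder covered √(1.4² + 1.2²) ≈ 1.8 units.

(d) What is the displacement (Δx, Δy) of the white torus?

(-2.2, 0.9)

From the two frames, the white torus sits at roughly (10.7, 1.0) before and (8.5, 1.9) after.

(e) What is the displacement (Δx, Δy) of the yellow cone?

(0.7, 1.6)

The yellow cone was at about (7.5, 3.0) and moved to about (8.2, 4.6).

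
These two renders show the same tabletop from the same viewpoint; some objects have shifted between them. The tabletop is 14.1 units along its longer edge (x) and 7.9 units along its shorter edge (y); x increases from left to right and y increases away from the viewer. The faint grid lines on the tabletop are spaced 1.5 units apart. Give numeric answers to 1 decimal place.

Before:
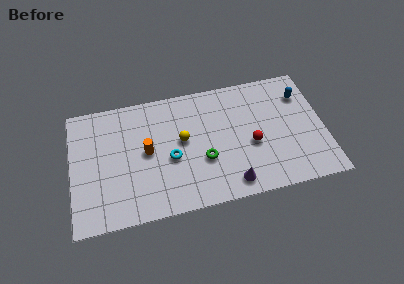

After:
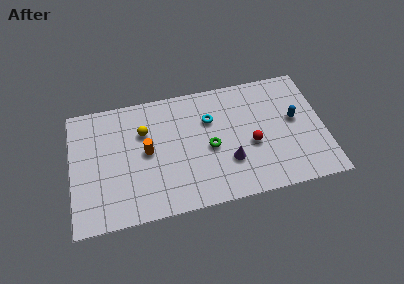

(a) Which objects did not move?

the orange cylinder and the red sphere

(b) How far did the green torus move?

0.8

The green torus moved from about (7.3, 2.9) to (7.7, 3.6), a distance of √(0.4² + 0.7²) ≈ 0.8.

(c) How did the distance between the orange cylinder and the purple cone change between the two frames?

-0.6

Before: roughly 5.4 units apart; after: 4.8. That's 0.6 units closer together.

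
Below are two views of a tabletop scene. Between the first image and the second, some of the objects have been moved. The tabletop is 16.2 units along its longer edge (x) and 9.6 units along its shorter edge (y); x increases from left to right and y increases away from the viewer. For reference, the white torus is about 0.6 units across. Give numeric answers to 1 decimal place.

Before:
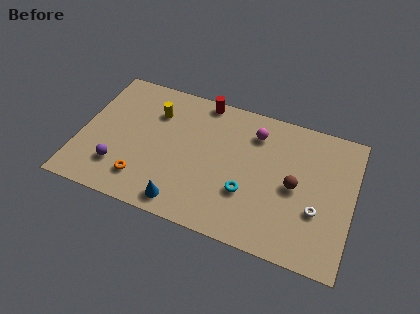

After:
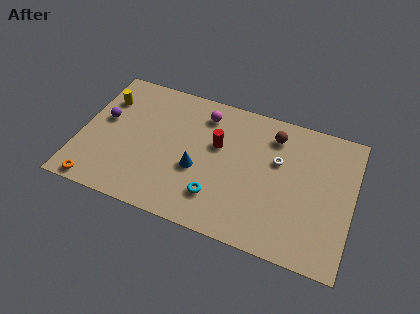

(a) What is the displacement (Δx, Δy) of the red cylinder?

(1.2, -2.9)

From the two frames, the red cylinder sits at roughly (6.9, 8.8) before and (8.1, 5.9) after.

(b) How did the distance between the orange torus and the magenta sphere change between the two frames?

+0.7

Before: roughly 8.3 units apart; after: 9.0. That's 0.7 units further apart.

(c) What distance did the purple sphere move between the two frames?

3.3

From (2.5, 2.4) to (1.3, 5.5), the purple sphere covered √(1.2² + 3.1²) ≈ 3.3 units.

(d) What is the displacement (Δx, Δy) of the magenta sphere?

(-3.1, 0.3)

The magenta sphere was at about (10.2, 7.5) and moved to about (7.1, 7.8).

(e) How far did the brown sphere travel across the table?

3.4

The brown sphere moved from about (12.8, 4.6) to (11.3, 7.7), a distance of √(1.5² + 3.1²) ≈ 3.4.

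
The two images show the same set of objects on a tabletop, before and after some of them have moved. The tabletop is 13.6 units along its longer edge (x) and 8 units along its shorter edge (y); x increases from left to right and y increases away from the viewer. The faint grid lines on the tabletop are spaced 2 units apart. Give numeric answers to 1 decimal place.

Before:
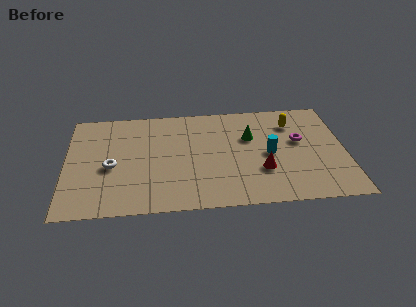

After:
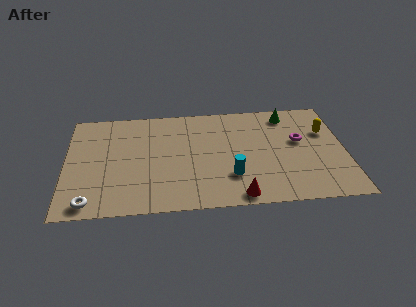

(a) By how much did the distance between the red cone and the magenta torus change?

+2.2

The distance was about 2.8 in the first image and 5.0 in the second, so they moved 2.2 units further apart.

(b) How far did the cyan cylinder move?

2.4

The cyan cylinder was near (9.9, 3.8) before and (8.0, 2.3) after, so it travelled √(1.9² + 1.5²) ≈ 2.4 units.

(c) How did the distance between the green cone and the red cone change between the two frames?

+3.9

They were about 2.6 units apart before and 6.5 after — 3.9 units further apart.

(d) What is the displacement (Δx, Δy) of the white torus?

(-1.0, -2.6)

The white torus was at about (2.2, 3.5) and moved to about (1.2, 0.9).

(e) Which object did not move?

the magenta torus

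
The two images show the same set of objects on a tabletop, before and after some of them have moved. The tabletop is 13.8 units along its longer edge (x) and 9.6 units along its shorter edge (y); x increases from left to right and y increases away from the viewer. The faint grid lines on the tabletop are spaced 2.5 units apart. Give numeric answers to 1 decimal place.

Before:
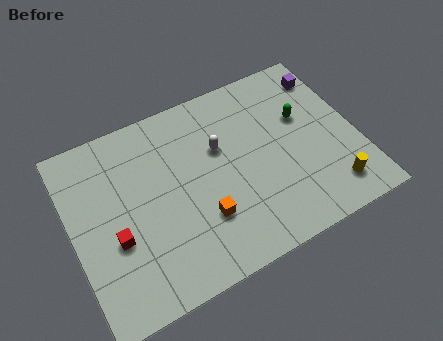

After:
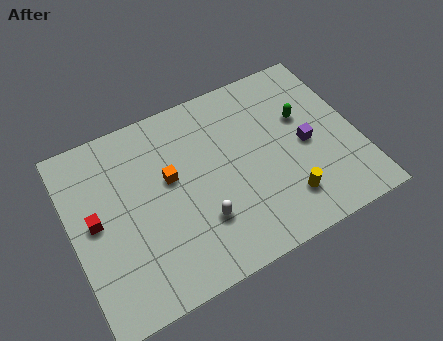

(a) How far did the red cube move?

1.5

From (1.9, 3.7) to (1.1, 5.0), the red cube covered √(0.8² + 1.3²) ≈ 1.5 units.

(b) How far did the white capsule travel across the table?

3.6

From (7.3, 6.1) to (5.9, 2.8), the white capsule covered √(1.4² + 3.3²) ≈ 3.6 units.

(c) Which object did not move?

the green capsule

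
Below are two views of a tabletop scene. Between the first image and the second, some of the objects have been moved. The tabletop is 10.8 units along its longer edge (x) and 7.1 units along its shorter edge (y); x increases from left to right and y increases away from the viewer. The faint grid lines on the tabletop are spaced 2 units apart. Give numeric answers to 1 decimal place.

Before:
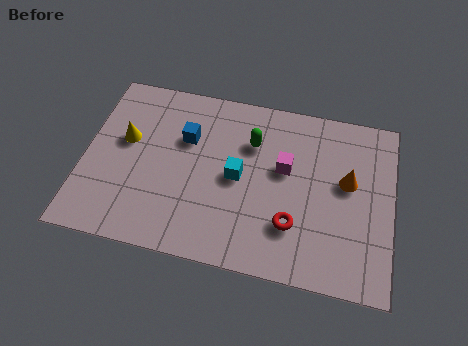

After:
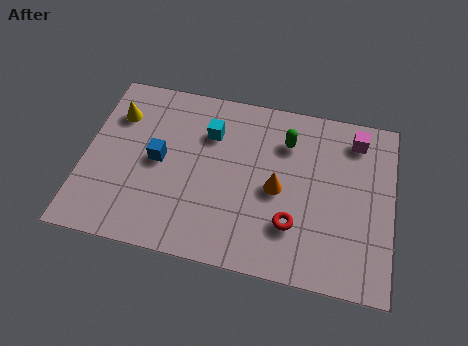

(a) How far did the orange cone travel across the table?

2.5

The orange cone was near (9.2, 4.1) before and (6.8, 3.3) after, so it travelled √(2.4² + 0.8²) ≈ 2.5 units.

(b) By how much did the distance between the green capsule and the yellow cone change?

+1.5

The distance was about 4.5 in the first image and 6.0 in the second, so they moved 1.5 units further apart.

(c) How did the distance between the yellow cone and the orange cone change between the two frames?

-1.7

The distance was about 7.8 in the first image and 6.1 in the second, so they moved 1.7 units closer together.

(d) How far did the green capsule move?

1.2

The green capsule moved from about (5.8, 5.0) to (7.0, 5.3), a distance of √(1.2² + 0.3²) ≈ 1.2.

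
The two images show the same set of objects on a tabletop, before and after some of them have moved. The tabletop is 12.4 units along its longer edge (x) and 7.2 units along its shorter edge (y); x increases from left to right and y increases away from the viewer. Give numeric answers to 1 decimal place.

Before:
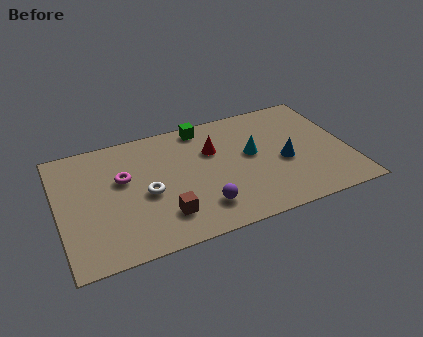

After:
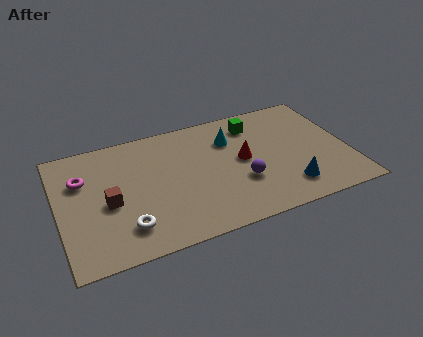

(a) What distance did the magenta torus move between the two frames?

1.8

The magenta torus moved from about (2.8, 4.4) to (1.1, 4.9), a distance of √(1.7² + 0.5²) ≈ 1.8.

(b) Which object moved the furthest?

the brown cube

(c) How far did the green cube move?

2.3

The green cube moved from about (6.4, 6.4) to (8.6, 5.8), a distance of √(2.2² + 0.6²) ≈ 2.3.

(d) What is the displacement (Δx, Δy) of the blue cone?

(0.0, -1.6)

The blue cone was at about (9.6, 3.1) and moved to about (9.6, 1.5).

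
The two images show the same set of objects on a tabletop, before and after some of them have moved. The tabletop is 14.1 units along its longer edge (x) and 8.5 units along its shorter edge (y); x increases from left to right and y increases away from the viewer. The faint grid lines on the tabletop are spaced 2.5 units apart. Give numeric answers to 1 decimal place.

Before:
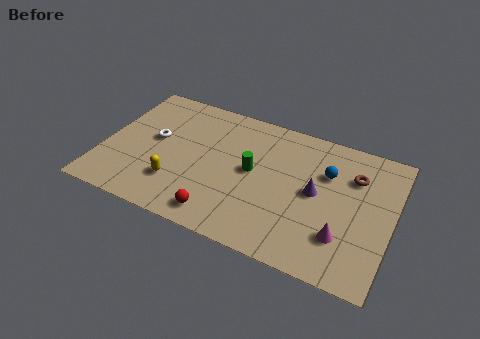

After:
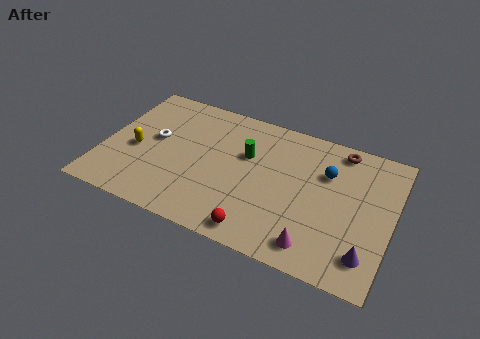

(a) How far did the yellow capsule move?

2.6

The yellow capsule was near (3.8, 2.3) before and (1.6, 3.7) after, so it travelled √(2.2² + 1.4²) ≈ 2.6 units.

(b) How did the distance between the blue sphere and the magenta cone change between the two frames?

+0.8

The distance was about 3.7 in the first image and 4.5 in the second, so they moved 0.8 units further apart.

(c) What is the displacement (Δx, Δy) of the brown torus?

(-0.8, 1.4)

From the two frames, the brown torus sits at roughly (12.1, 6.1) before and (11.3, 7.5) after.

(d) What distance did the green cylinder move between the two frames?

1.0

The green cylinder was near (7.3, 4.5) before and (6.9, 5.4) after, so it travelled √(0.4² + 0.9²) ≈ 1.0 units.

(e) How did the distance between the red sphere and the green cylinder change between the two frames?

+1.0

They were about 3.5 units apart before and 4.5 after — 1.0 units further apart.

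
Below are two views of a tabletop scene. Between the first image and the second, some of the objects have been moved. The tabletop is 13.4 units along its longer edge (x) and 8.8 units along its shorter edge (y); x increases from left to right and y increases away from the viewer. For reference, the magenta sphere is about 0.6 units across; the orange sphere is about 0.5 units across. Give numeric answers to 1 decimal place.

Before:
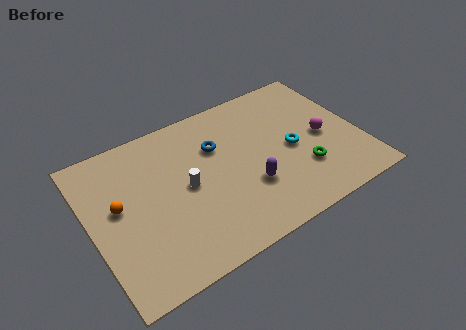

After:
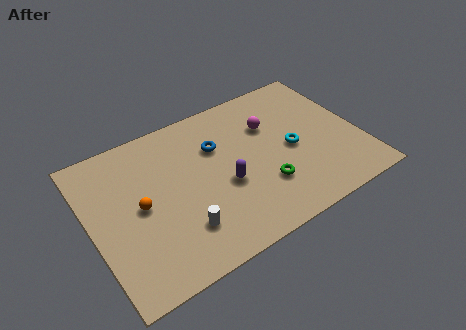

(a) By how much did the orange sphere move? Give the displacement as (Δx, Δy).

(1.0, -0.5)

The orange sphere started near (1.4, 4.9) and ended near (2.4, 4.4).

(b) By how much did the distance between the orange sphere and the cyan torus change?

-1.0

Before: roughly 8.6 units apart; after: 7.6. That's 1.0 units closer together.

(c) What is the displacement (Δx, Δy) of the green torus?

(-2.0, 0.0)

The green torus was at about (10.3, 2.6) and moved to about (8.3, 2.6).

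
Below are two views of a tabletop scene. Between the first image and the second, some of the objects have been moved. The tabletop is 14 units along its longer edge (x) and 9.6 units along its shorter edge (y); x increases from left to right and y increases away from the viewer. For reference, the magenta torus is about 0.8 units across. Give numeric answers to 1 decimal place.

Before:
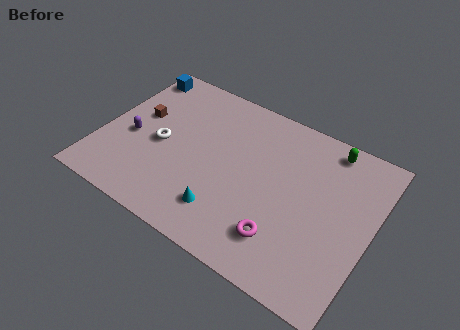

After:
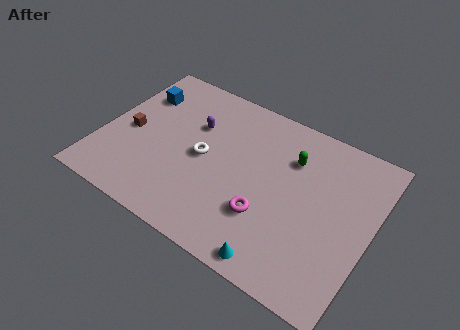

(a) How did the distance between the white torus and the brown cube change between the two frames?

+2.1

The distance was about 1.8 in the first image and 3.9 in the second, so they moved 2.1 units further apart.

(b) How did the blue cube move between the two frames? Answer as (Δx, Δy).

(0.5, -1.3)

The blue cube started near (0.9, 8.3) and ended near (1.4, 7.0).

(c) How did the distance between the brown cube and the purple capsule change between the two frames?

+2.2

Before: roughly 1.5 units apart; after: 3.7. That's 2.2 units further apart.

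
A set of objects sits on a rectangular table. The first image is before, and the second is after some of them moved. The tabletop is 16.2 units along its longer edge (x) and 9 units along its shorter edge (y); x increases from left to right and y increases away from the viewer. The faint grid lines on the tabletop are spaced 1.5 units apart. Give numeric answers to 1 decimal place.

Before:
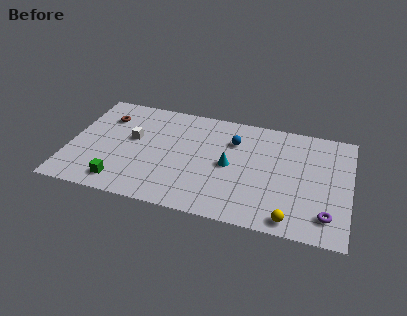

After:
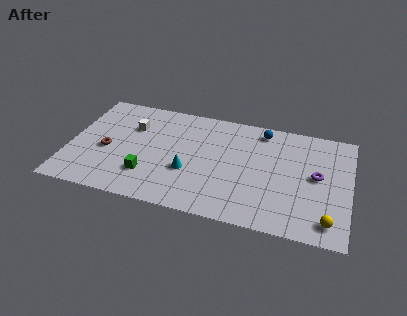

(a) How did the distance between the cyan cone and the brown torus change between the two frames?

-2.9

Before: roughly 7.7 units apart; after: 4.8. That's 2.9 units closer together.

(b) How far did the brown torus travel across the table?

2.8

From (1.9, 6.7) to (2.2, 3.9), the brown torus covered √(0.3² + 2.8²) ≈ 2.8 units.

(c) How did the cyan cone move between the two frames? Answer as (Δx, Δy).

(-2.3, -1.1)

The cyan cone started near (9.3, 4.4) and ended near (7.0, 3.3).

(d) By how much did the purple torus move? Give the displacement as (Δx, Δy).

(-0.7, 3.0)

The purple torus was at about (15.0, 1.8) and moved to about (14.3, 4.8).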